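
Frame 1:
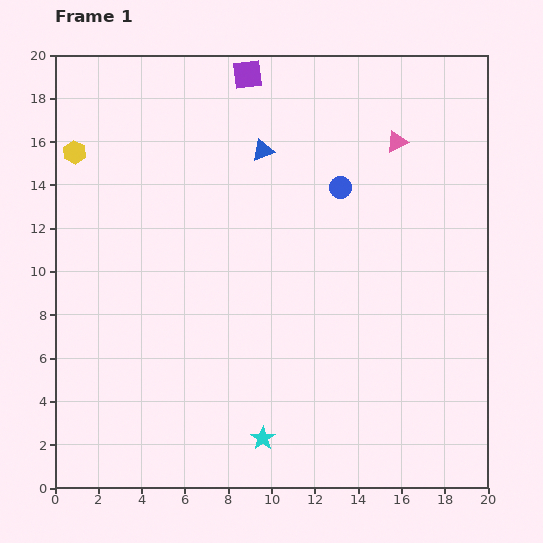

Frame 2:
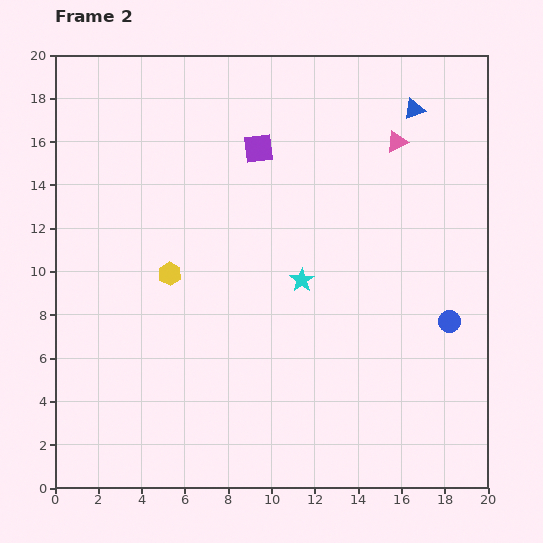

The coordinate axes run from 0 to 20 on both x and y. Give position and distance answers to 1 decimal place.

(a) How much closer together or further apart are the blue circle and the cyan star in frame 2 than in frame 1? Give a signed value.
-5.0

Distance in frame 1: 12.1. Distance in frame 2: 7.1.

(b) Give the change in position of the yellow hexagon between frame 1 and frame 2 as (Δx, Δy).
(4.4, -5.6)

The yellow hexagon was at (0.9, 15.5) in frame 1 and (5.3, 9.9) in frame 2.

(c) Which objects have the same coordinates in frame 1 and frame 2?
the pink triangle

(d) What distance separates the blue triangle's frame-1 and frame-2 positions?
7.3

The blue triangle moved from (9.6, 15.6) to (16.6, 17.5), a distance of √(7.0² + 1.9²) ≈ 7.3.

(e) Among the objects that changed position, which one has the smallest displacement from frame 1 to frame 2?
the purple square

(moved 3.4)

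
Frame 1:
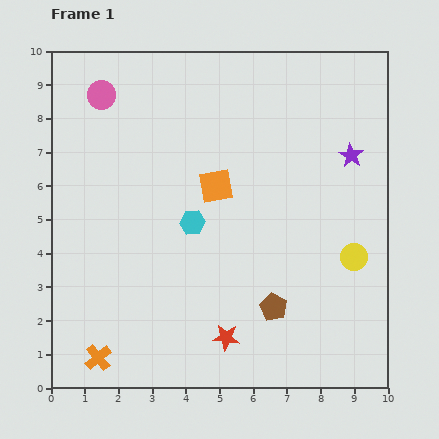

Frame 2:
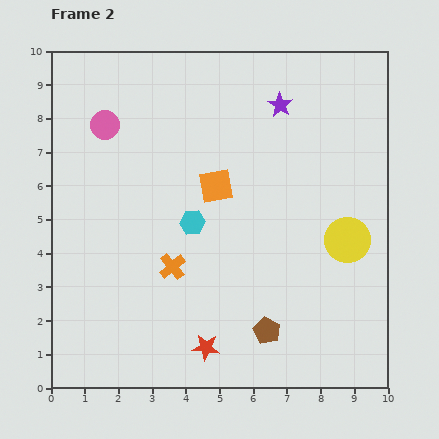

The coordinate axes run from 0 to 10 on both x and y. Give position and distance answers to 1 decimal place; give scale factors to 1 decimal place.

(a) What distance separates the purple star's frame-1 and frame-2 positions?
2.6

The purple star moved from (8.9, 6.9) to (6.8, 8.4), a distance of √(2.1² + 1.5²) ≈ 2.6.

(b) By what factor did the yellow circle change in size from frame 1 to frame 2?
1.7×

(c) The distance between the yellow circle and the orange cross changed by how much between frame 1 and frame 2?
-2.9

Distance in frame 1: 8.2. Distance in frame 2: 5.3.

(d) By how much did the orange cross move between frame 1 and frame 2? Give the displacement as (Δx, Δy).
(2.2, 2.7)

The orange cross was at (1.4, 0.9) in frame 1 and (3.6, 3.6) in frame 2.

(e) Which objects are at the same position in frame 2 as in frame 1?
the cyan hexagon, the orange square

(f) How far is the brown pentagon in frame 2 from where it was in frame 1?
0.7

The brown pentagon moved from (6.6, 2.4) to (6.4, 1.7), a distance of √(0.2² + 0.7²) ≈ 0.7.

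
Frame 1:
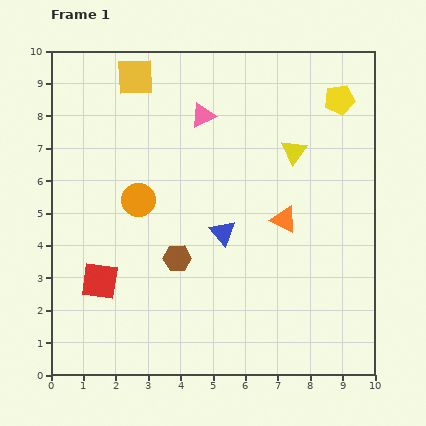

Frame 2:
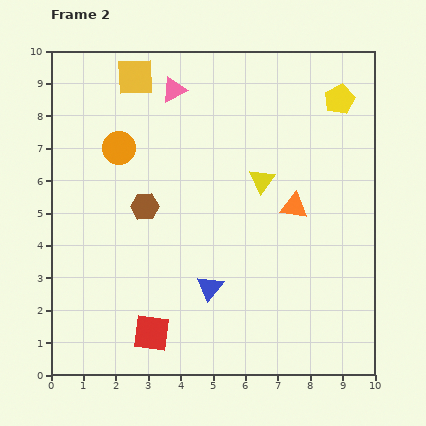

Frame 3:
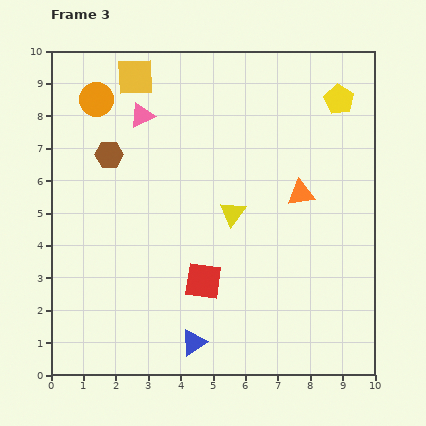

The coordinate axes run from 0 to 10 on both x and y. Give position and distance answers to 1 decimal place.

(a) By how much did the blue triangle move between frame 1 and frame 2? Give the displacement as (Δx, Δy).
(-0.4, -1.7)

The blue triangle was at (5.3, 4.4) in frame 1 and (4.9, 2.7) in frame 2.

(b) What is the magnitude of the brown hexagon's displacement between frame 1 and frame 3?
3.8

The brown hexagon moved from (3.9, 3.6) to (1.8, 6.8), a distance of √(2.1² + 3.2²) ≈ 3.8.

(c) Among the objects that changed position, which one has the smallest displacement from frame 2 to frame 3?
the orange triangle

(moved 0.4)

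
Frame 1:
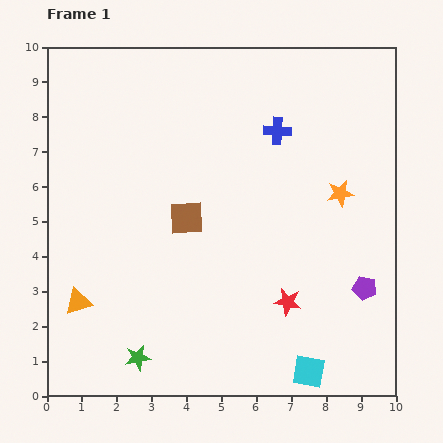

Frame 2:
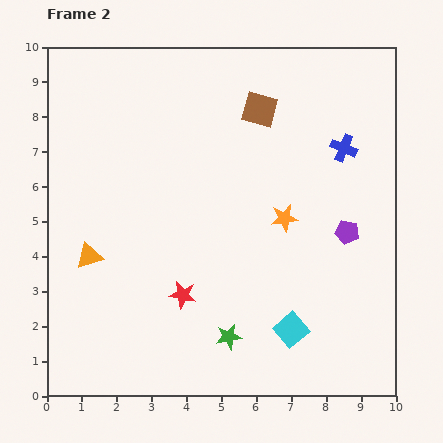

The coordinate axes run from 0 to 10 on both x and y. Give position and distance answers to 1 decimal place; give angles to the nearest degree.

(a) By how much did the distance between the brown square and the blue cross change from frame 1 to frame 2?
-1.0

Distance in frame 1: 3.6. Distance in frame 2: 2.6.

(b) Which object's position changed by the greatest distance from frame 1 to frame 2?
the brown square

(moved 3.7; next 3.0)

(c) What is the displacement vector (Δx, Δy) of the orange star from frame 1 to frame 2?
(-1.6, -0.7)

The orange star was at (8.4, 5.8) in frame 1 and (6.8, 5.1) in frame 2.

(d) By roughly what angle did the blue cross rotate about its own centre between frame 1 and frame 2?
20° clockwise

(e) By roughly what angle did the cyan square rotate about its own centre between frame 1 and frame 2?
39° clockwise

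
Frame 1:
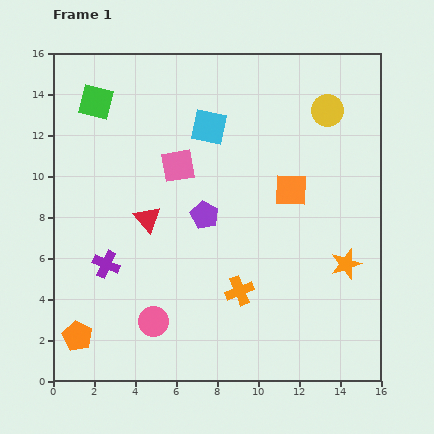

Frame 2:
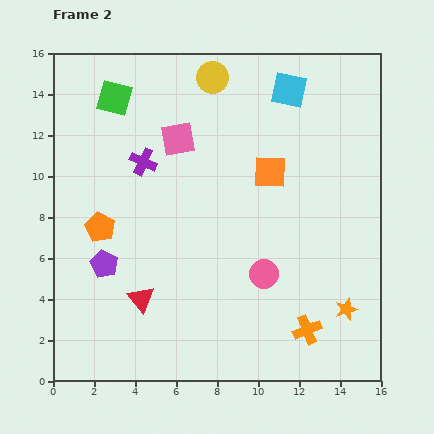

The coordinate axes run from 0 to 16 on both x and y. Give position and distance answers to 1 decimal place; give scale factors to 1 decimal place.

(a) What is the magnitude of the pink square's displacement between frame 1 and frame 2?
1.3

The pink square moved from (6.1, 10.5) to (6.1, 11.8), a distance of √(0.0² + 1.3²) ≈ 1.3.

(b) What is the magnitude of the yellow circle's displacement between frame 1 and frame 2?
5.8

The yellow circle moved from (13.4, 13.2) to (7.8, 14.8), a distance of √(5.6² + 1.6²) ≈ 5.8.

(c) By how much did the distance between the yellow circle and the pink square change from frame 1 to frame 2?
-4.4

Distance in frame 1: 7.8. Distance in frame 2: 3.4.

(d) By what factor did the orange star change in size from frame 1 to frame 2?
0.7×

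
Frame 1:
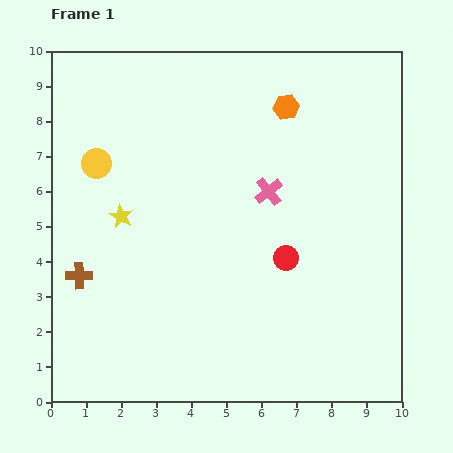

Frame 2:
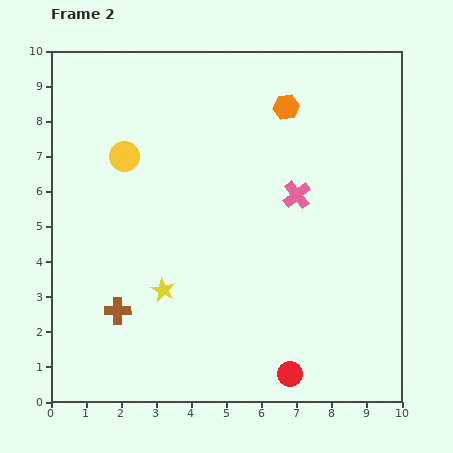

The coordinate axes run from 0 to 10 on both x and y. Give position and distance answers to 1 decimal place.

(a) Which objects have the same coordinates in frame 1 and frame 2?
the orange hexagon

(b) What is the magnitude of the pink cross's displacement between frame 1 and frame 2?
0.8

The pink cross moved from (6.2, 6.0) to (7.0, 5.9), a distance of √(0.8² + 0.1²) ≈ 0.8.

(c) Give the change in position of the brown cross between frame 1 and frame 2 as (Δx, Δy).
(1.1, -1.0)

The brown cross was at (0.8, 3.6) in frame 1 and (1.9, 2.6) in frame 2.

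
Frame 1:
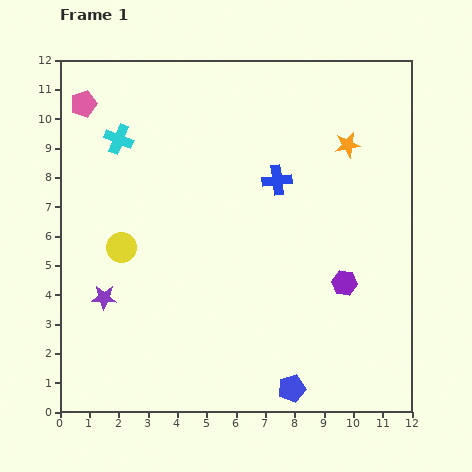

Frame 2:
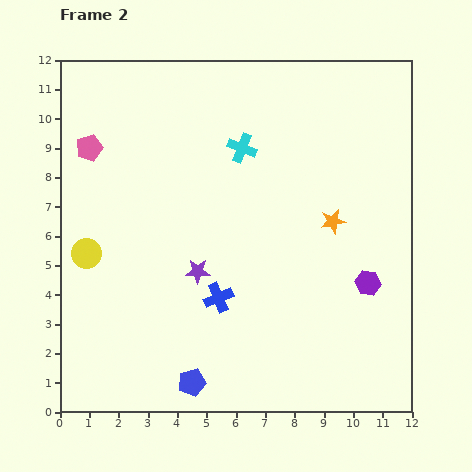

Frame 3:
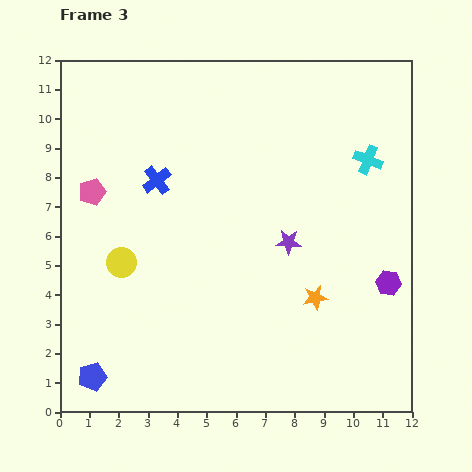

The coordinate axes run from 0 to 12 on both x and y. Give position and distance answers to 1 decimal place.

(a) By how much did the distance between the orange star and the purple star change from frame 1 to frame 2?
-4.9

Distance in frame 1: 9.8. Distance in frame 2: 4.9.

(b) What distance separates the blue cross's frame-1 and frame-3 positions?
4.1

The blue cross moved from (7.4, 7.9) to (3.3, 7.9), a distance of √(4.1² + 0.0²) ≈ 4.1.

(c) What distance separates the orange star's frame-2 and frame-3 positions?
2.7

The orange star moved from (9.3, 6.5) to (8.7, 3.9), a distance of √(0.6² + 2.6²) ≈ 2.7.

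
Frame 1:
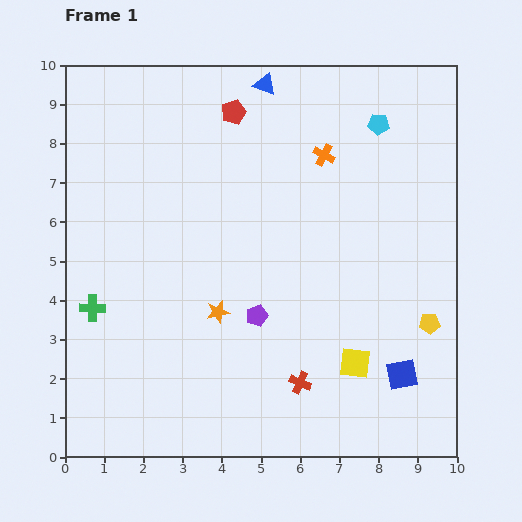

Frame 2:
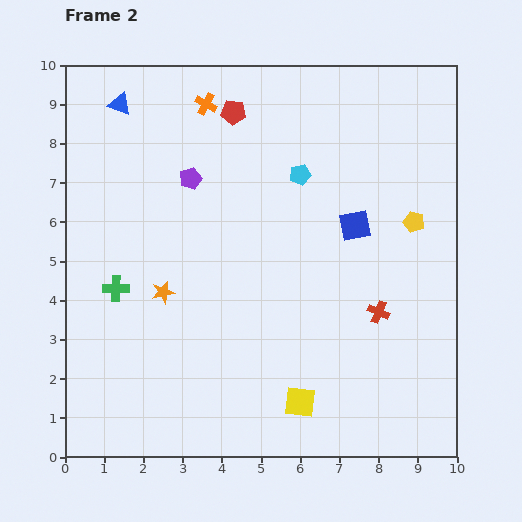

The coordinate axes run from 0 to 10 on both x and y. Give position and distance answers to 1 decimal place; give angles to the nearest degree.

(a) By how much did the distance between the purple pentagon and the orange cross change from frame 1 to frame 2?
-2.5

Distance in frame 1: 4.4. Distance in frame 2: 1.9.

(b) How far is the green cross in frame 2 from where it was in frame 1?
0.8

The green cross moved from (0.7, 3.8) to (1.3, 4.3), a distance of √(0.6² + 0.5²) ≈ 0.8.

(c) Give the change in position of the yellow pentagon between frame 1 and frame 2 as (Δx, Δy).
(-0.4, 2.6)

The yellow pentagon was at (9.3, 3.4) in frame 1 and (8.9, 6.0) in frame 2.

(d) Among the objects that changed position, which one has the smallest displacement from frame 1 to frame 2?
the green cross

(moved 0.8)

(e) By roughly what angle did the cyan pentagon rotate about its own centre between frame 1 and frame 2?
17° counter-clockwise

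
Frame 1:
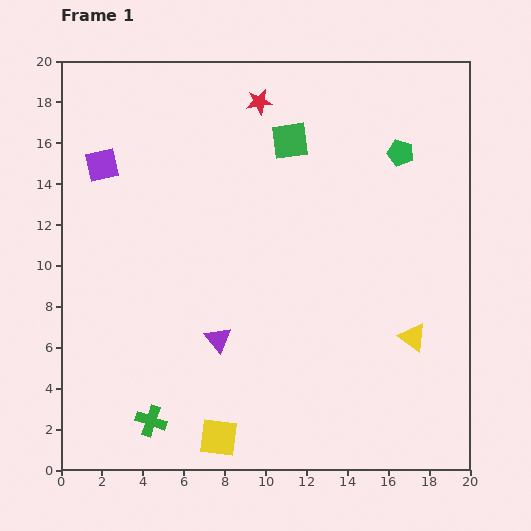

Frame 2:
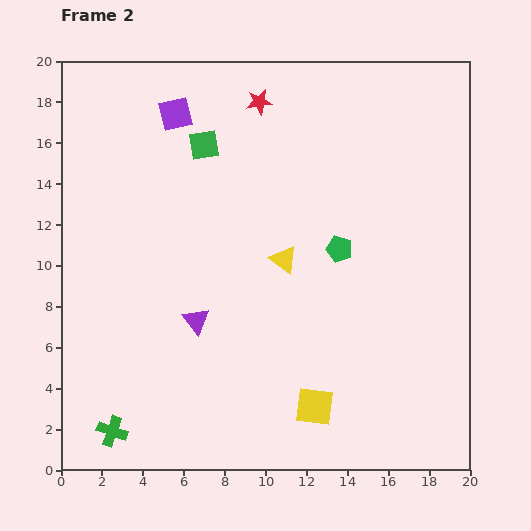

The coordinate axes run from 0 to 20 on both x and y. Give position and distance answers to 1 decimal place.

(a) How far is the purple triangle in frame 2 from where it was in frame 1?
1.4

The purple triangle moved from (7.7, 6.4) to (6.6, 7.3), a distance of √(1.1² + 0.9²) ≈ 1.4.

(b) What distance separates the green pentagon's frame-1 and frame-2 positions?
5.6

The green pentagon moved from (16.6, 15.5) to (13.6, 10.8), a distance of √(3.0² + 4.7²) ≈ 5.6.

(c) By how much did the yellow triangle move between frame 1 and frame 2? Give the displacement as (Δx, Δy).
(-6.3, 3.8)

The yellow triangle was at (17.2, 6.5) in frame 1 and (10.9, 10.3) in frame 2.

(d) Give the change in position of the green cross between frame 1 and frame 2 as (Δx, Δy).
(-1.9, -0.5)

The green cross was at (4.4, 2.4) in frame 1 and (2.5, 1.9) in frame 2.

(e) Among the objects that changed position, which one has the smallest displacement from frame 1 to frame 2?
the purple triangle

(moved 1.4)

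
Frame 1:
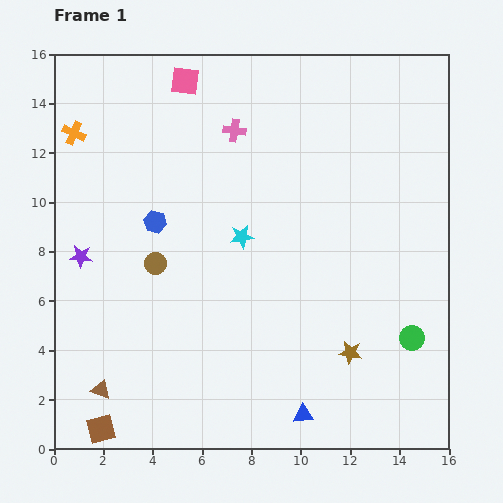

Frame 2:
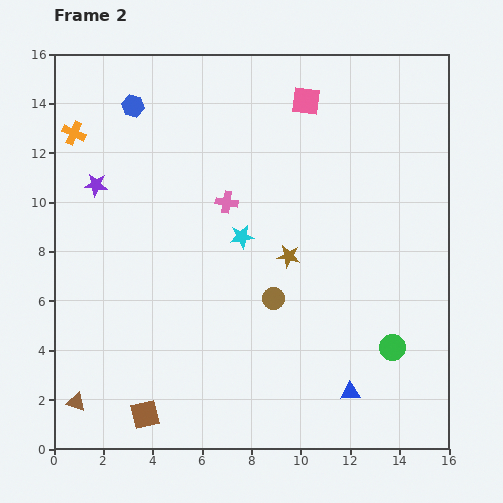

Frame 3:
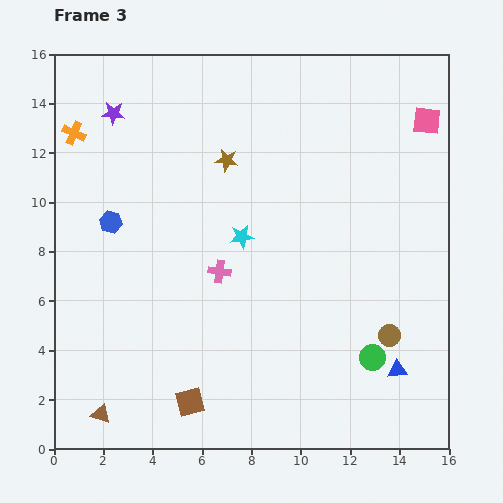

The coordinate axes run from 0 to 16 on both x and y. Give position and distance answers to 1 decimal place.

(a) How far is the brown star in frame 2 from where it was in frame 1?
4.6

The brown star moved from (12.0, 3.9) to (9.5, 7.8), a distance of √(2.5² + 3.9²) ≈ 4.6.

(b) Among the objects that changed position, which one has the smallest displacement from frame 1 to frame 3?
the brown triangle

(moved 1.0)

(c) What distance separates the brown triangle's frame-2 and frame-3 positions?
1.1

The brown triangle moved from (0.9, 1.9) to (1.9, 1.4), a distance of √(1.0² + 0.5²) ≈ 1.1.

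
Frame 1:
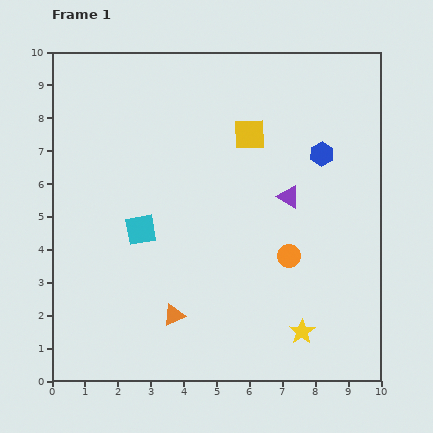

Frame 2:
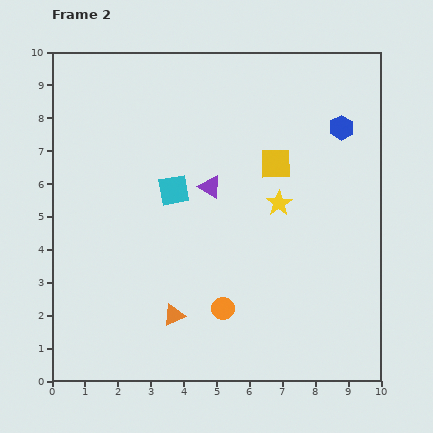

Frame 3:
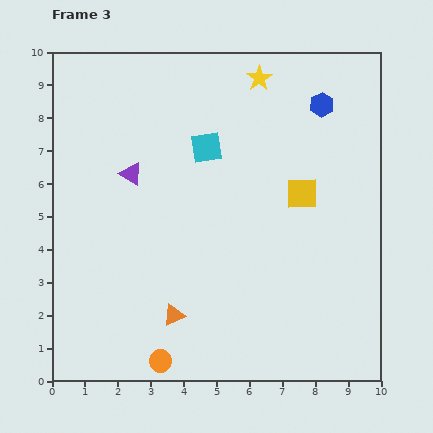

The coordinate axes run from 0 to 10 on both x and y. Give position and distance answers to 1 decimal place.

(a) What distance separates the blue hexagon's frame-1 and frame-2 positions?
1.0

The blue hexagon moved from (8.2, 6.9) to (8.8, 7.7), a distance of √(0.6² + 0.8²) ≈ 1.0.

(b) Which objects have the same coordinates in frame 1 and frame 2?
the orange triangle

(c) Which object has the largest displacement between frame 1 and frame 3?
the yellow star

(moved 7.8; next 5.0)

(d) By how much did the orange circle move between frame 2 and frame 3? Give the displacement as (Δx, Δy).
(-1.9, -1.6)

The orange circle was at (5.2, 2.2) in frame 2 and (3.3, 0.6) in frame 3.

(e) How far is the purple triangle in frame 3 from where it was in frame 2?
2.4

The purple triangle moved from (4.8, 5.9) to (2.4, 6.3), a distance of √(2.4² + 0.4²) ≈ 2.4.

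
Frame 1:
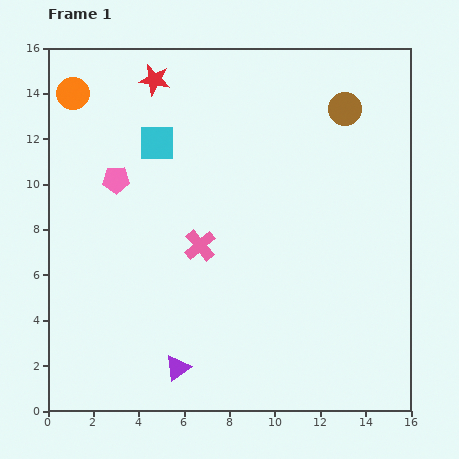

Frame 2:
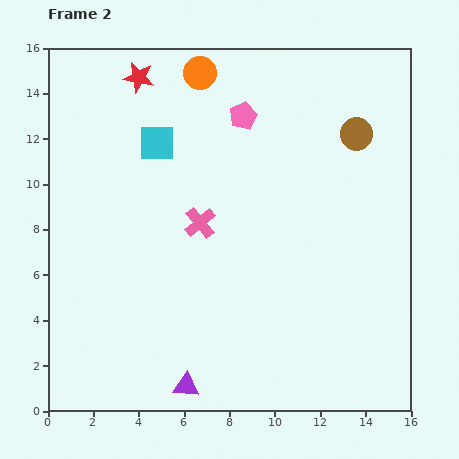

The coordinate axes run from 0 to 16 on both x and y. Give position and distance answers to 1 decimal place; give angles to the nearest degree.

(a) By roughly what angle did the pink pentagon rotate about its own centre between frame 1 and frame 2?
22° counter-clockwise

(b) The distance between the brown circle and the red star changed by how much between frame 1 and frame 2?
+1.4

Distance in frame 1: 8.5. Distance in frame 2: 9.9.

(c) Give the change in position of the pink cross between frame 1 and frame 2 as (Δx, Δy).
(0.0, 1.0)

The pink cross was at (6.7, 7.3) in frame 1 and (6.7, 8.3) in frame 2.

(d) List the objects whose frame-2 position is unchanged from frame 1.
the cyan square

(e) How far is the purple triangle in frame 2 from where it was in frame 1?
0.9

The purple triangle moved from (5.7, 1.9) to (6.1, 1.1), a distance of √(0.4² + 0.8²) ≈ 0.9.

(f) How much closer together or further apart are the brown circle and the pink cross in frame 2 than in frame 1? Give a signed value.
-0.9

Distance in frame 1: 8.8. Distance in frame 2: 7.9.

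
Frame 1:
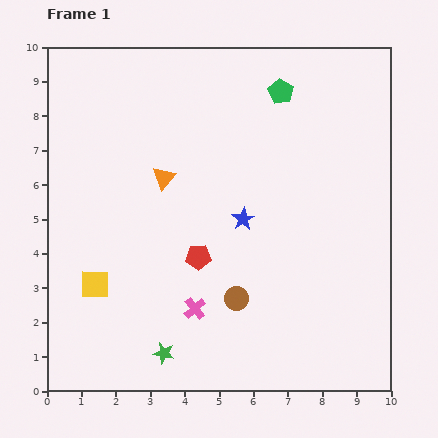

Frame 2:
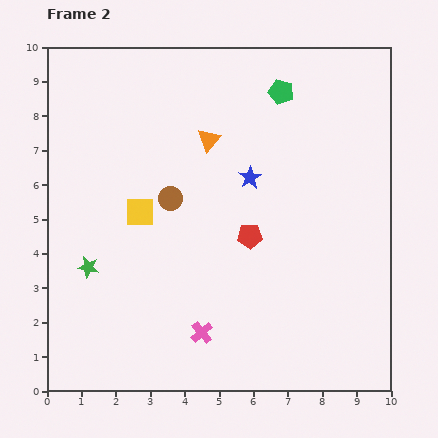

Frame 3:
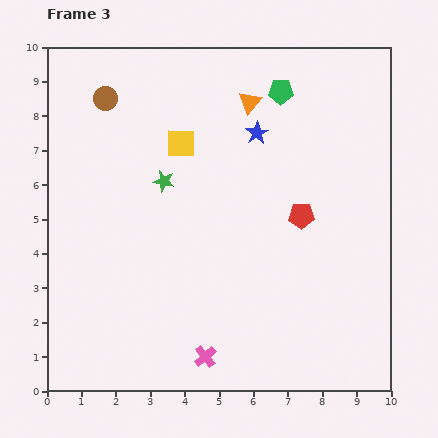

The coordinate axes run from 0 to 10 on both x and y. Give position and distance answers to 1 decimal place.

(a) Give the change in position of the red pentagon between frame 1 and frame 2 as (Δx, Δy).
(1.5, 0.6)

The red pentagon was at (4.4, 3.9) in frame 1 and (5.9, 4.5) in frame 2.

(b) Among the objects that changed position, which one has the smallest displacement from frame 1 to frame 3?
the pink cross

(moved 1.4)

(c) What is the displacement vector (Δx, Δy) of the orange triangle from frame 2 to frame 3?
(1.2, 1.1)

The orange triangle was at (4.7, 7.3) in frame 2 and (5.9, 8.4) in frame 3.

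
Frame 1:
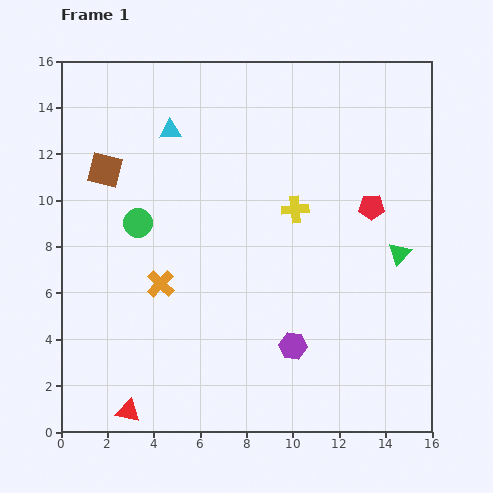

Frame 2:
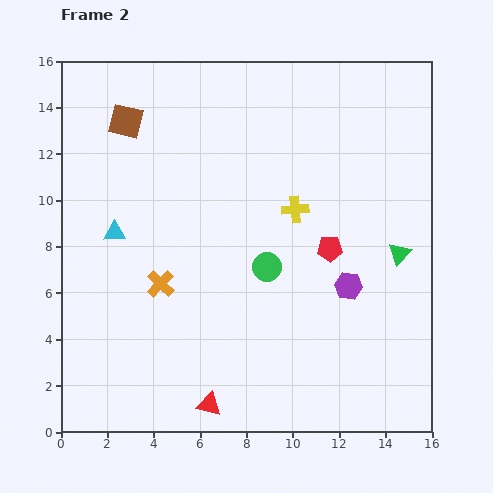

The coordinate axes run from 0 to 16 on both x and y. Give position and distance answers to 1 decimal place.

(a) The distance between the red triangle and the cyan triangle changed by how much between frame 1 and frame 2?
-3.7

Distance in frame 1: 12.2. Distance in frame 2: 8.5.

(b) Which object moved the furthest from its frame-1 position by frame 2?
the green circle

(moved 5.9; next 5.0)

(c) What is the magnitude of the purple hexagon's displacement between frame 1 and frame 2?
3.5

The purple hexagon moved from (10.0, 3.7) to (12.4, 6.3), a distance of √(2.4² + 2.6²) ≈ 3.5.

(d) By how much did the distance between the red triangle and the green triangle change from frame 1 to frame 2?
-3.0

Distance in frame 1: 13.5. Distance in frame 2: 10.5.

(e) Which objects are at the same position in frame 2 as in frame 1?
the yellow cross, the green triangle, the orange cross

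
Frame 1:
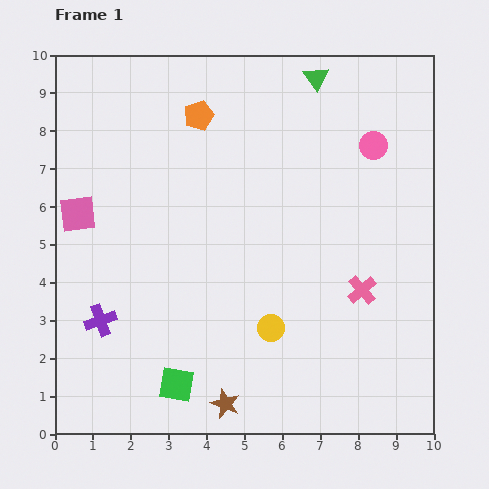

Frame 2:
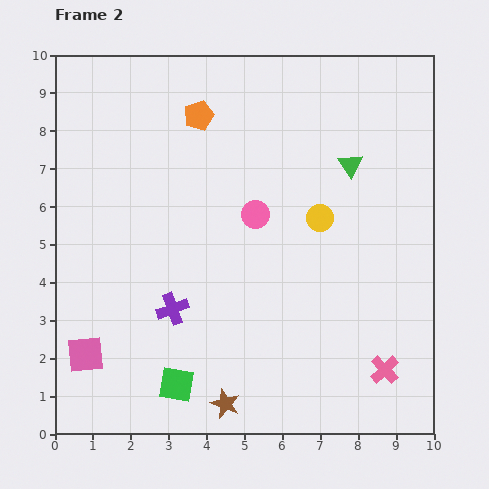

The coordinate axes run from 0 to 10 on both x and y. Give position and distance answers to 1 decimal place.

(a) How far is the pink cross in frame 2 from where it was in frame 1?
2.2

The pink cross moved from (8.1, 3.8) to (8.7, 1.7), a distance of √(0.6² + 2.1²) ≈ 2.2.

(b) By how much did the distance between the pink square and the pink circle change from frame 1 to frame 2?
-2.2

Distance in frame 1: 8.0. Distance in frame 2: 5.8.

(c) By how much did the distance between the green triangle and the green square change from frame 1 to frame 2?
-1.5

Distance in frame 1: 8.9. Distance in frame 2: 7.4.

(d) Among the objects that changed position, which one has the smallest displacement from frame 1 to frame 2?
the purple cross

(moved 1.9)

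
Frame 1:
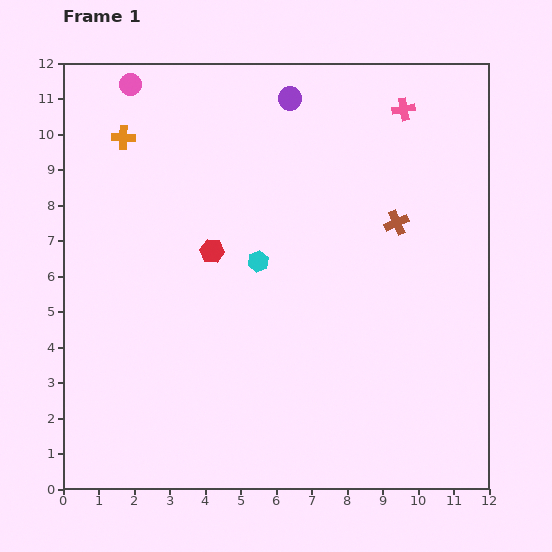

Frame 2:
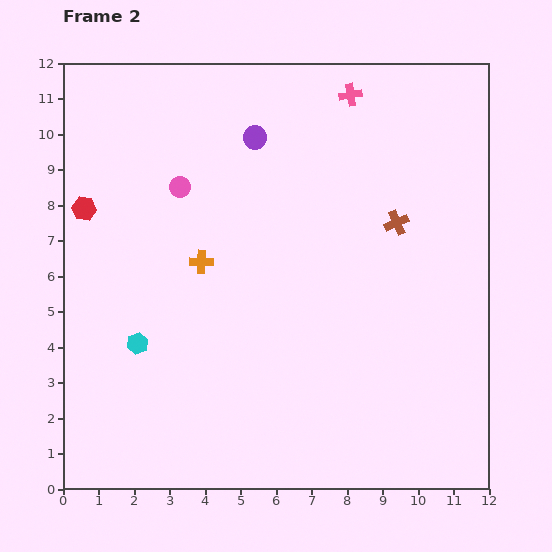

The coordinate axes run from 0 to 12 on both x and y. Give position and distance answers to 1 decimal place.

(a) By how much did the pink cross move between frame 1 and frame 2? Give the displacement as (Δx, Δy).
(-1.5, 0.4)

The pink cross was at (9.6, 10.7) in frame 1 and (8.1, 11.1) in frame 2.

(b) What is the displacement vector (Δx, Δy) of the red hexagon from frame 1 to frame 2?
(-3.6, 1.2)

The red hexagon was at (4.2, 6.7) in frame 1 and (0.6, 7.9) in frame 2.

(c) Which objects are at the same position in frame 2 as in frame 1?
the brown cross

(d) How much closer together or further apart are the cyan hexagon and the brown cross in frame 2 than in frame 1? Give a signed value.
+4.0

Distance in frame 1: 4.1. Distance in frame 2: 8.1.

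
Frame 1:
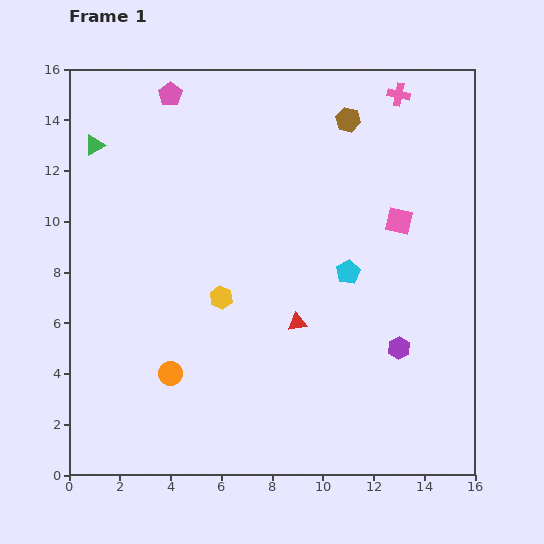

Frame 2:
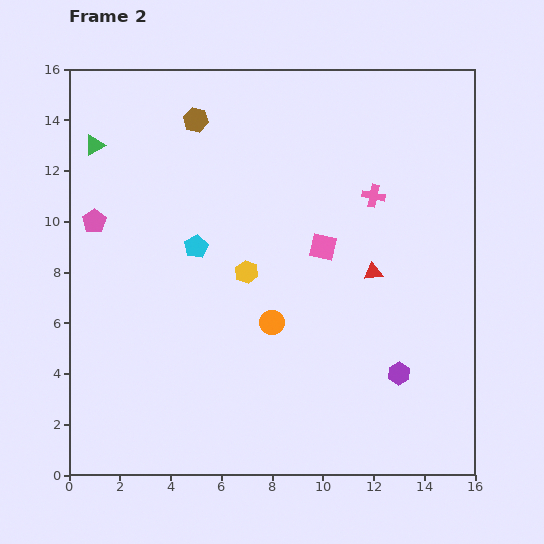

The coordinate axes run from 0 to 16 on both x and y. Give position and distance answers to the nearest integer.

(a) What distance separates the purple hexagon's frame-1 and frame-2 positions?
1

The purple hexagon moved from (13, 5) to (13, 4), a distance of √(0² + 1²) ≈ 1.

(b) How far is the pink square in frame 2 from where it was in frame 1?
3

The pink square moved from (13, 10) to (10, 9), a distance of √(3² + 1²) ≈ 3.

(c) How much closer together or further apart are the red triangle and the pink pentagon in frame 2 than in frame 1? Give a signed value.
+1

Distance in frame 1: 10. Distance in frame 2: 11.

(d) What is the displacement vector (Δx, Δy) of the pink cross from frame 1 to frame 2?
(-1, -4)

The pink cross was at (13, 15) in frame 1 and (12, 11) in frame 2.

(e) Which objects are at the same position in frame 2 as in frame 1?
the green triangle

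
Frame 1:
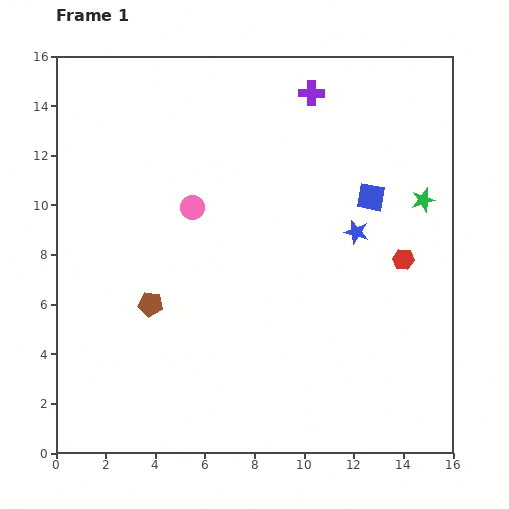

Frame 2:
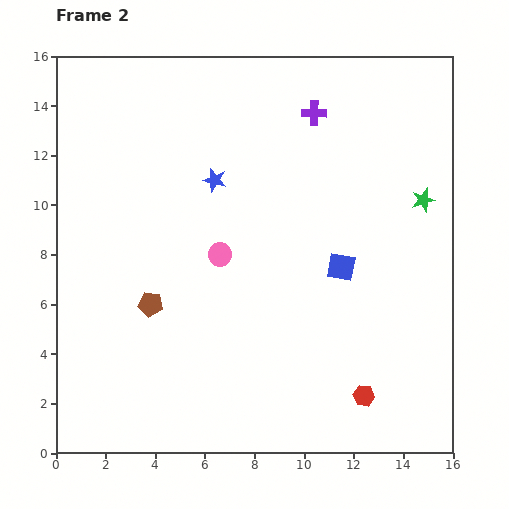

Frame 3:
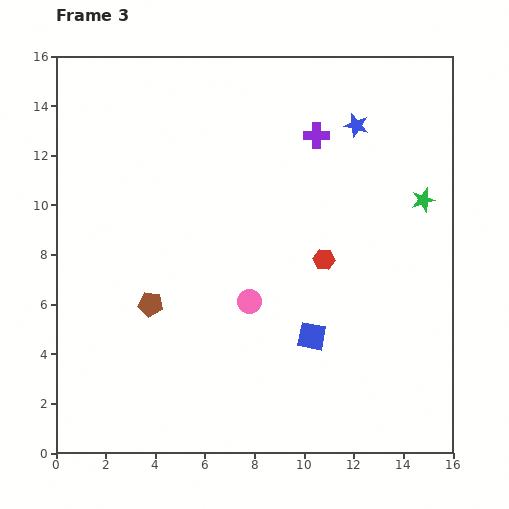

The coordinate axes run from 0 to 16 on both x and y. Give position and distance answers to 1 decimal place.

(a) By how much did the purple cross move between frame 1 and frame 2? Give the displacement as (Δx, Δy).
(0.1, -0.8)

The purple cross was at (10.3, 14.5) in frame 1 and (10.4, 13.7) in frame 2.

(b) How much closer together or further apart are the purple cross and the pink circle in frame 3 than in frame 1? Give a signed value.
+0.6

Distance in frame 1: 6.6. Distance in frame 3: 7.2.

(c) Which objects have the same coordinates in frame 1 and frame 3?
the green star, the brown pentagon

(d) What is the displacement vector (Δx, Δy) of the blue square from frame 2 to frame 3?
(-1.2, -2.8)

The blue square was at (11.5, 7.5) in frame 2 and (10.3, 4.7) in frame 3.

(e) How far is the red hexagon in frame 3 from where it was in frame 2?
5.7

The red hexagon moved from (12.4, 2.3) to (10.8, 7.8), a distance of √(1.6² + 5.5²) ≈ 5.7.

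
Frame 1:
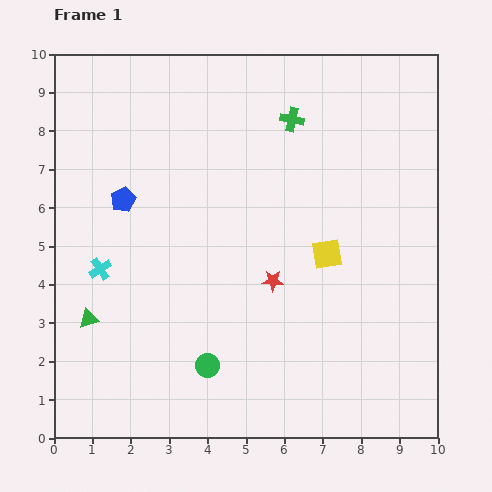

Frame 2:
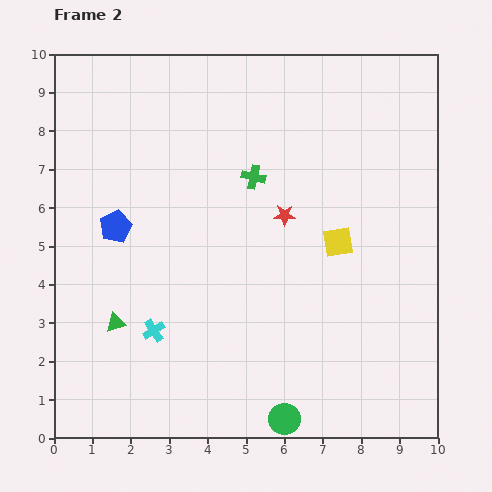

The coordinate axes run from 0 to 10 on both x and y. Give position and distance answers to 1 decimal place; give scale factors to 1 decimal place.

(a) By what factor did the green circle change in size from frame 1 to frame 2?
1.3×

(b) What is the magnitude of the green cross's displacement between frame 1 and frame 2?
1.8

The green cross moved from (6.2, 8.3) to (5.2, 6.8), a distance of √(1.0² + 1.5²) ≈ 1.8.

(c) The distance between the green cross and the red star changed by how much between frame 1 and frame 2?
-2.9

Distance in frame 1: 4.2. Distance in frame 2: 1.3.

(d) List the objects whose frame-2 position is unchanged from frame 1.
none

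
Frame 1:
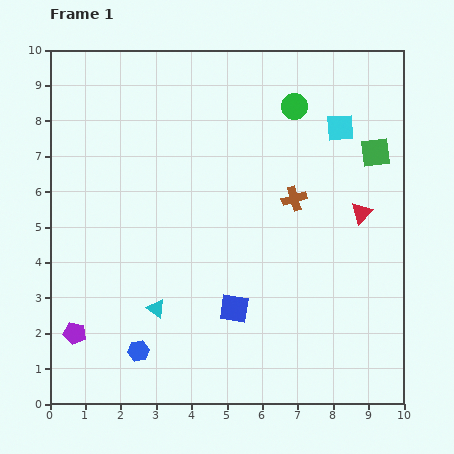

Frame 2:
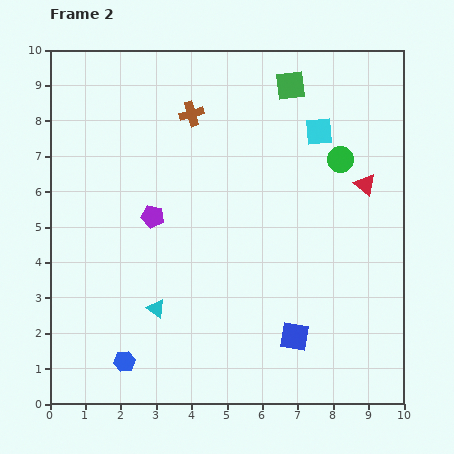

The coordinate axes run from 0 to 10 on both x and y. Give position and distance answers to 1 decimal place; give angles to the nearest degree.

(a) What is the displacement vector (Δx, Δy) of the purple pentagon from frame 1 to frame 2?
(2.2, 3.3)

The purple pentagon was at (0.7, 2.0) in frame 1 and (2.9, 5.3) in frame 2.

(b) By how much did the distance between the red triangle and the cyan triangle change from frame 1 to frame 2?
+0.5

Distance in frame 1: 6.4. Distance in frame 2: 6.9.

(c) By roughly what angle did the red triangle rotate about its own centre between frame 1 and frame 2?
35° counter-clockwise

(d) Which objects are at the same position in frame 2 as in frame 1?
the cyan triangle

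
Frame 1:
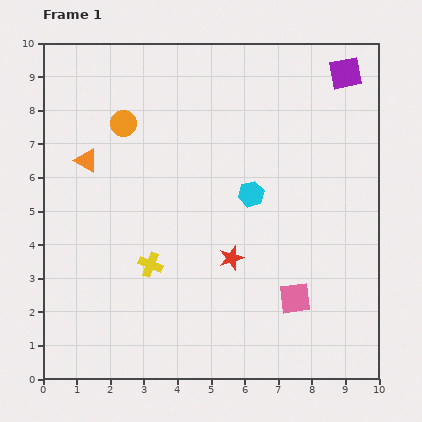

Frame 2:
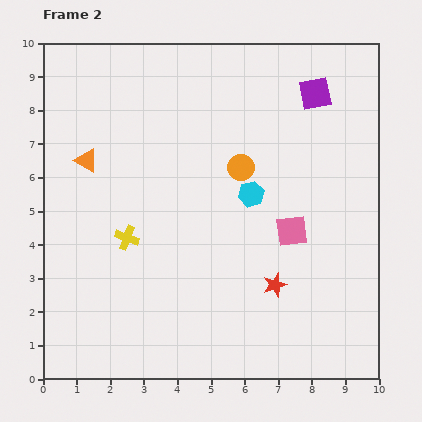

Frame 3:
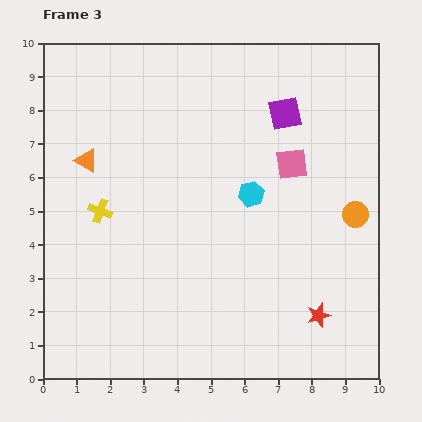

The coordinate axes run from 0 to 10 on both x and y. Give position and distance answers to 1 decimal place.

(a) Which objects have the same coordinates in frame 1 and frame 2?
the cyan hexagon, the orange triangle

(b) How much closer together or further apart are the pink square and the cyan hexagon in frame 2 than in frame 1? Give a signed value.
-1.8

Distance in frame 1: 3.4. Distance in frame 2: 1.6.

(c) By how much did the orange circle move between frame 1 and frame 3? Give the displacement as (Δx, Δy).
(6.9, -2.7)

The orange circle was at (2.4, 7.6) in frame 1 and (9.3, 4.9) in frame 3.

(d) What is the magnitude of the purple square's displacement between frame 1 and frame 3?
2.2

The purple square moved from (9.0, 9.1) to (7.2, 7.9), a distance of √(1.8² + 1.2²) ≈ 2.2.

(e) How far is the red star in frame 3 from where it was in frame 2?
1.6

The red star moved from (6.9, 2.8) to (8.2, 1.9), a distance of √(1.3² + 0.9²) ≈ 1.6.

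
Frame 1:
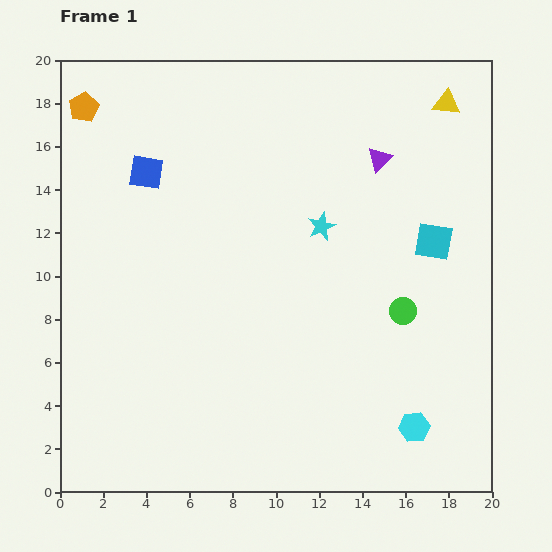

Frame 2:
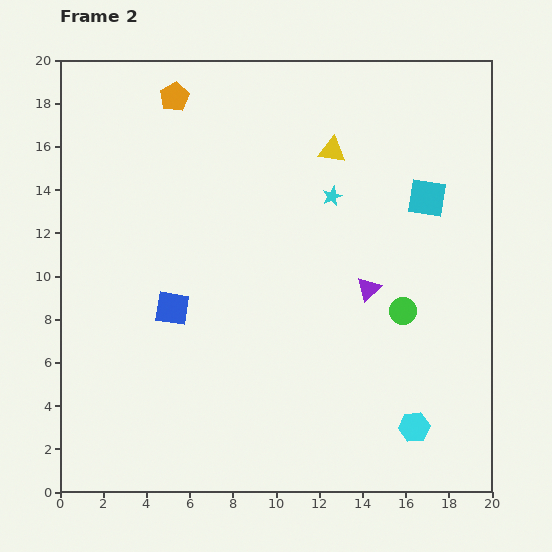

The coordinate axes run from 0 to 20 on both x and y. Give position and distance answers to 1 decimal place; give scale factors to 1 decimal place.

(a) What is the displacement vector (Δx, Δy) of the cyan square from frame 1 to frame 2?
(-0.3, 2.0)

The cyan square was at (17.3, 11.6) in frame 1 and (17.0, 13.6) in frame 2.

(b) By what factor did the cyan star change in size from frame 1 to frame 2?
0.7×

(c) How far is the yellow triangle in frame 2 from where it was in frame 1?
5.7

The yellow triangle moved from (17.9, 18.0) to (12.6, 15.8), a distance of √(5.3² + 2.2²) ≈ 5.7.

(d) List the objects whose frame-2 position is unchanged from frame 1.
the cyan hexagon, the green circle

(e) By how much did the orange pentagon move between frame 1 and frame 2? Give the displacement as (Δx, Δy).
(4.2, 0.5)

The orange pentagon was at (1.1, 17.8) in frame 1 and (5.3, 18.3) in frame 2.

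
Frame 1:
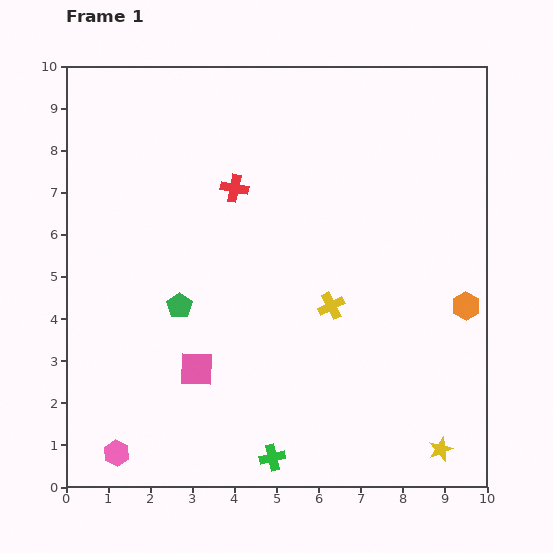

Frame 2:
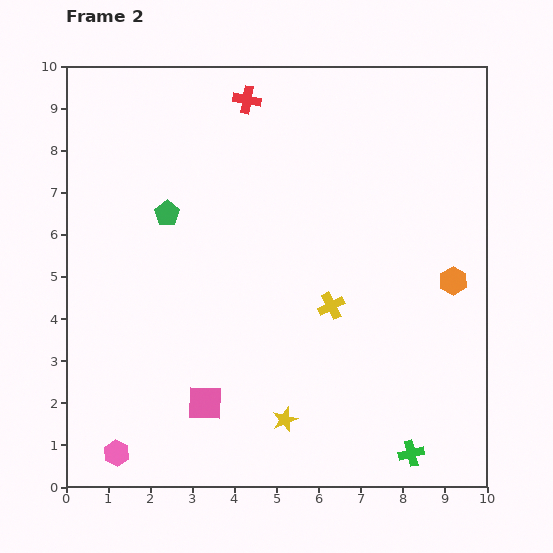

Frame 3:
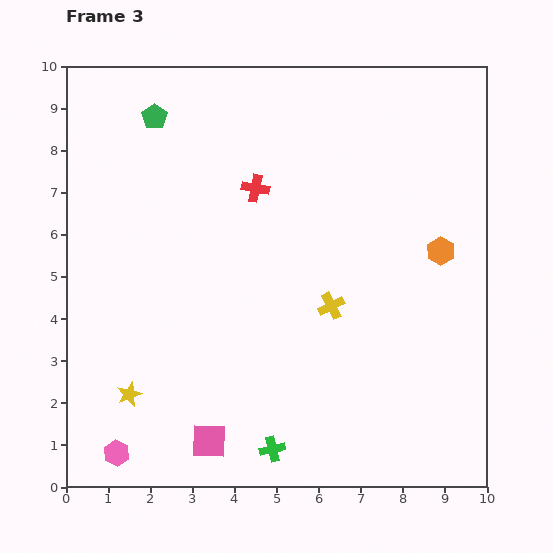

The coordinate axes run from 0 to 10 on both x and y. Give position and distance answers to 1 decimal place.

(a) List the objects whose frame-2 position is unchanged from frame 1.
the yellow cross, the pink hexagon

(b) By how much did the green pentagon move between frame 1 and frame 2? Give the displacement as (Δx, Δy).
(-0.3, 2.2)

The green pentagon was at (2.7, 4.3) in frame 1 and (2.4, 6.5) in frame 2.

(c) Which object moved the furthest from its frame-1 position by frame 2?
the yellow star

(moved 3.8; next 3.3)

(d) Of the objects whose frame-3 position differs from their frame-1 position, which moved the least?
the green cross

(moved 0.2)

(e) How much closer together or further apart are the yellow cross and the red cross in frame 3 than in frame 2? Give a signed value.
-2.0

Distance in frame 2: 5.3. Distance in frame 3: 3.3.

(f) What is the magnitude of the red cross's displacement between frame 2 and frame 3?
2.1

The red cross moved from (4.3, 9.2) to (4.5, 7.1), a distance of √(0.2² + 2.1²) ≈ 2.1.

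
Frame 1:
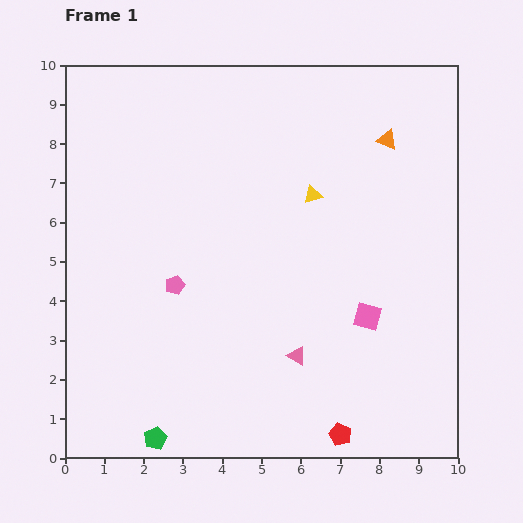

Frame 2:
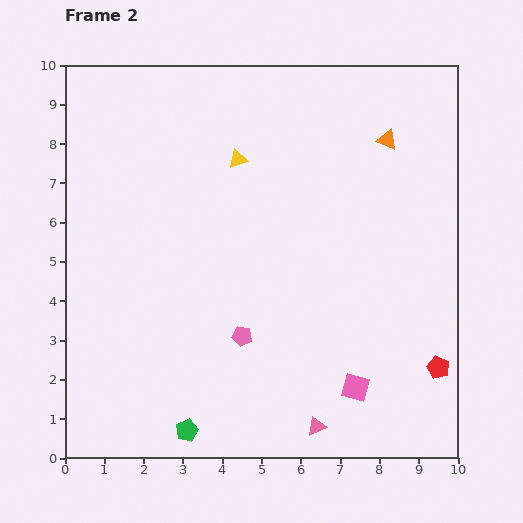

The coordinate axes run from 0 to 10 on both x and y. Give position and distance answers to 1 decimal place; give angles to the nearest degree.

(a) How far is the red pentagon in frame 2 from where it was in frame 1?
3.0

The red pentagon moved from (7.0, 0.6) to (9.5, 2.3), a distance of √(2.5² + 1.7²) ≈ 3.0.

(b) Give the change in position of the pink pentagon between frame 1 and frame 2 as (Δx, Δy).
(1.7, -1.3)

The pink pentagon was at (2.8, 4.4) in frame 1 and (4.5, 3.1) in frame 2.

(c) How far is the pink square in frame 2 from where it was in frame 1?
1.8

The pink square moved from (7.7, 3.6) to (7.4, 1.8), a distance of √(0.3² + 1.8²) ≈ 1.8.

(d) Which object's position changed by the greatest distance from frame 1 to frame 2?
the red pentagon

(moved 3.0; next 2.1)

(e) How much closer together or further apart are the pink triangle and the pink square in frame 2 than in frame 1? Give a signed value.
-0.7

Distance in frame 1: 2.1. Distance in frame 2: 1.4.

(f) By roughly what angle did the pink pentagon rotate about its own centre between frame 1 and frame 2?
30° clockwise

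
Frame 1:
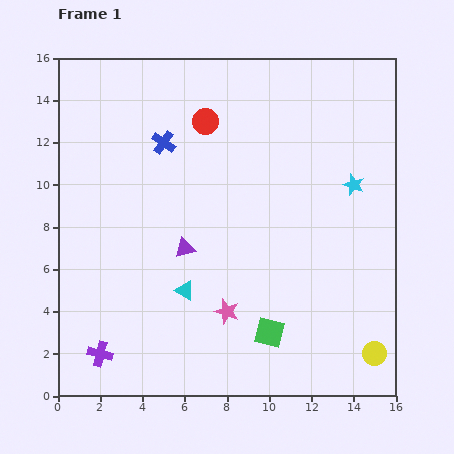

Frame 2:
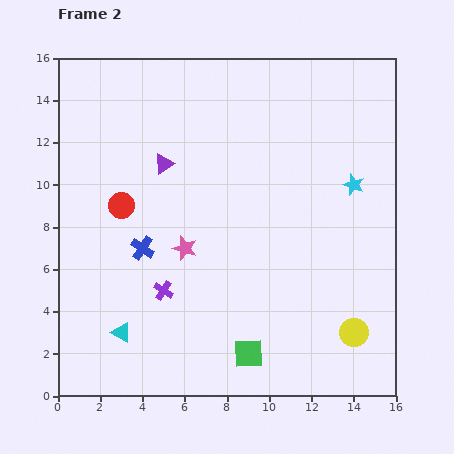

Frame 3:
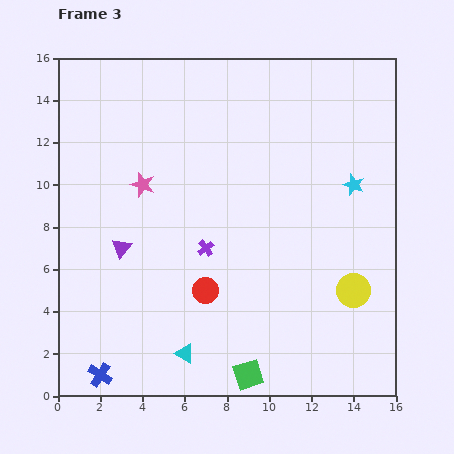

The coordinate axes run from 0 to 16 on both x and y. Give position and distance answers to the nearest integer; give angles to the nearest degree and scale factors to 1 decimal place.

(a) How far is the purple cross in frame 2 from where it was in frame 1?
4

The purple cross moved from (2, 2) to (5, 5), a distance of √(3² + 3²) ≈ 4.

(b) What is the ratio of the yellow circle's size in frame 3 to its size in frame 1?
1.4×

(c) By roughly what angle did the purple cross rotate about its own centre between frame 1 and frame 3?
38° clockwise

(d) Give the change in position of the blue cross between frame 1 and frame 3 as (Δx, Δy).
(-3, -11)

The blue cross was at (5, 12) in frame 1 and (2, 1) in frame 3.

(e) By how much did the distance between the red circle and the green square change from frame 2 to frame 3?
-5

Distance in frame 2: 9. Distance in frame 3: 4.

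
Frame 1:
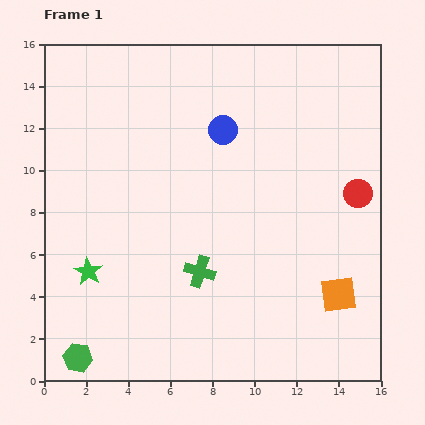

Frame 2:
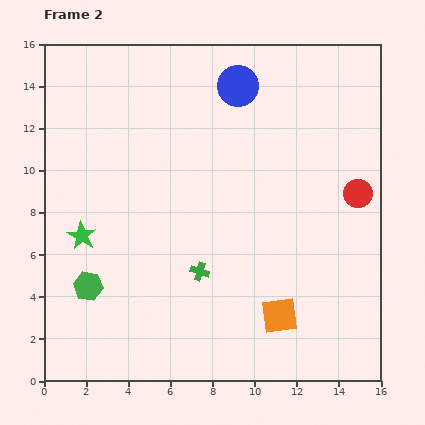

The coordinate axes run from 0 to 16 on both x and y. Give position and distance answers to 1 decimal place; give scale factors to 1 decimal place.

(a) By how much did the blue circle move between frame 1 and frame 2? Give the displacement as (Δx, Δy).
(0.7, 2.1)

The blue circle was at (8.5, 11.9) in frame 1 and (9.2, 14.0) in frame 2.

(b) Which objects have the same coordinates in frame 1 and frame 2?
the red circle, the green cross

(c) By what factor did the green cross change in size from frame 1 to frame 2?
0.6×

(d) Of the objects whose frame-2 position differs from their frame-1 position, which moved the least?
the green star

(moved 1.7)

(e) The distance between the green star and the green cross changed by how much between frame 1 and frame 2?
+0.6

Distance in frame 1: 5.3. Distance in frame 2: 5.9.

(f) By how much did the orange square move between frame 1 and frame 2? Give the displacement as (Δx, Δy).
(-2.8, -1.0)

The orange square was at (14.0, 4.1) in frame 1 and (11.2, 3.1) in frame 2.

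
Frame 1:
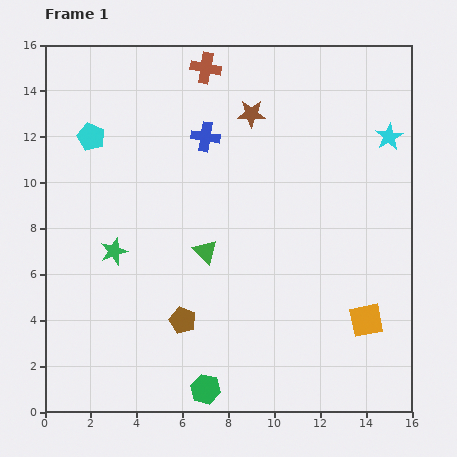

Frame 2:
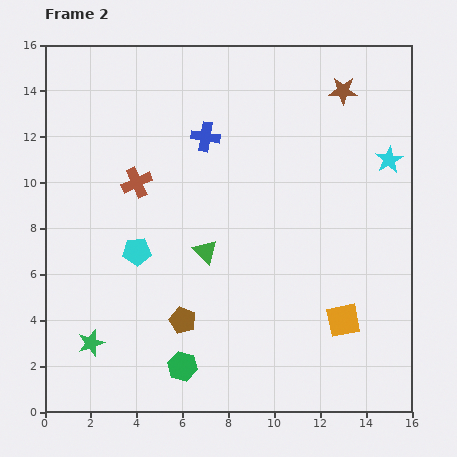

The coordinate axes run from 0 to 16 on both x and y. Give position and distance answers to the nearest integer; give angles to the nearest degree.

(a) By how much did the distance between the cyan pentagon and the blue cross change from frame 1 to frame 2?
+1

Distance in frame 1: 5. Distance in frame 2: 6.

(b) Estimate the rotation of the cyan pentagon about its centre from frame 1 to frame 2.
26° counter-clockwise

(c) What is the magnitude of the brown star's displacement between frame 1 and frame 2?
4

The brown star moved from (9, 13) to (13, 14), a distance of √(4² + 1²) ≈ 4.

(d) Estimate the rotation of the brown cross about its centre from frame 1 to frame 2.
35° counter-clockwise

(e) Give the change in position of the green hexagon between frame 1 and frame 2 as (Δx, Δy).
(-1, 1)

The green hexagon was at (7, 1) in frame 1 and (6, 2) in frame 2.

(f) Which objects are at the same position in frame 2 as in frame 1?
the green triangle, the blue cross, the brown pentagon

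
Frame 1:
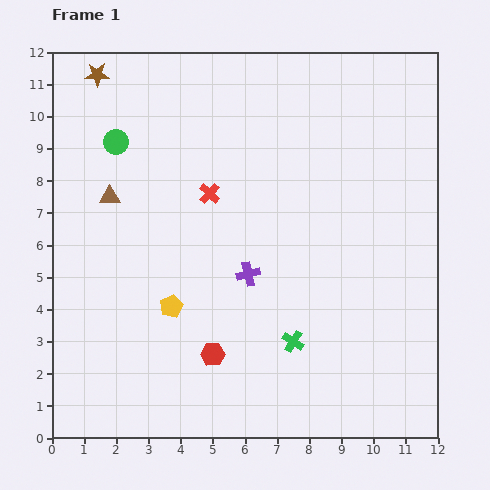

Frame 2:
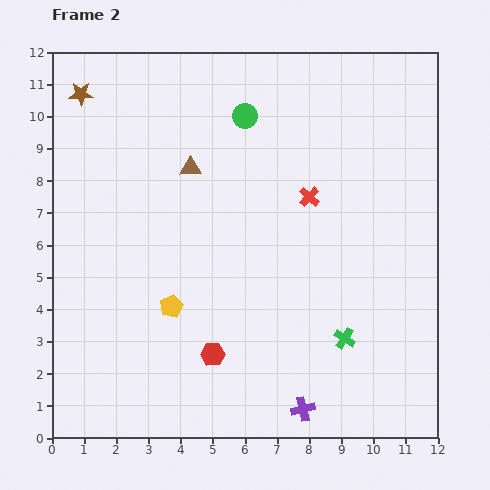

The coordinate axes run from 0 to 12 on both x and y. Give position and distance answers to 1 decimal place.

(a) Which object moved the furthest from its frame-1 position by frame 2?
the purple cross

(moved 4.5; next 4.1)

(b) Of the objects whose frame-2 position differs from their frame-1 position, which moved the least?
the brown star

(moved 0.8)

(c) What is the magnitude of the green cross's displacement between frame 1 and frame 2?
1.6

The green cross moved from (7.5, 3.0) to (9.1, 3.1), a distance of √(1.6² + 0.1²) ≈ 1.6.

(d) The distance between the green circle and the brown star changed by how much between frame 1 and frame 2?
+2.9

Distance in frame 1: 2.2. Distance in frame 2: 5.1.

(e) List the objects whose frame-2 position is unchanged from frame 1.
the red hexagon, the yellow pentagon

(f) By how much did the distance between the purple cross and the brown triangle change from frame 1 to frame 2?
+3.4

Distance in frame 1: 4.9. Distance in frame 2: 8.3.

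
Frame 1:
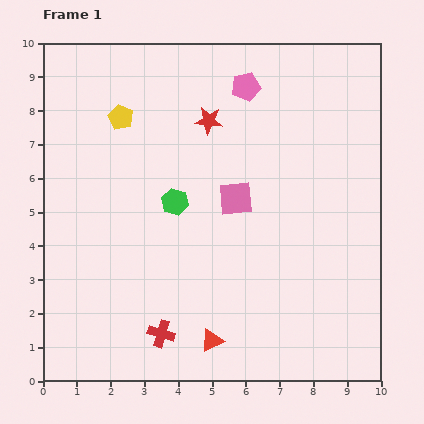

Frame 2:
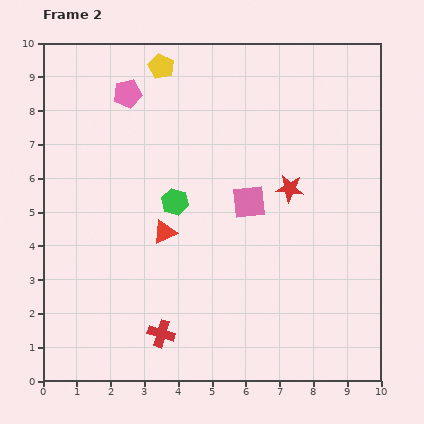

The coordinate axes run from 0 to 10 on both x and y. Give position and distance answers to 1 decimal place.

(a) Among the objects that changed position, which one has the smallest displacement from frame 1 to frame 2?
the pink square

(moved 0.4)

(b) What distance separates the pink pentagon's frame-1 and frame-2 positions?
3.5

The pink pentagon moved from (6.0, 8.7) to (2.5, 8.5), a distance of √(3.5² + 0.2²) ≈ 3.5.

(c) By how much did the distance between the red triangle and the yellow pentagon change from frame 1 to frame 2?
-2.2

Distance in frame 1: 7.1. Distance in frame 2: 4.9.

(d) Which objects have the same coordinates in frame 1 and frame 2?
the red cross, the green hexagon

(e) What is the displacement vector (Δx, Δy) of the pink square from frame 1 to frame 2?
(0.4, -0.1)

The pink square was at (5.7, 5.4) in frame 1 and (6.1, 5.3) in frame 2.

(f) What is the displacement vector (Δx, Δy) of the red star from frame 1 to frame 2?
(2.4, -2.0)

The red star was at (4.9, 7.7) in frame 1 and (7.3, 5.7) in frame 2.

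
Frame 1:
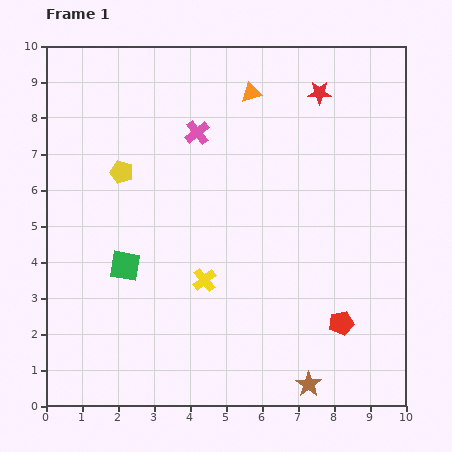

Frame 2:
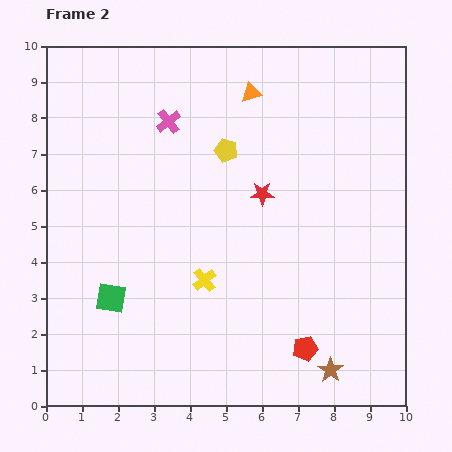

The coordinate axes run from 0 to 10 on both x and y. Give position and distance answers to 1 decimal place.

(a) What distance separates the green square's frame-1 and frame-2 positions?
1.0

The green square moved from (2.2, 3.9) to (1.8, 3.0), a distance of √(0.4² + 0.9²) ≈ 1.0.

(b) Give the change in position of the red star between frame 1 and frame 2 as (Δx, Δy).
(-1.6, -2.8)

The red star was at (7.6, 8.7) in frame 1 and (6.0, 5.9) in frame 2.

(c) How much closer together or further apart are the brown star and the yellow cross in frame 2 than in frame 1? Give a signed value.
+0.2

Distance in frame 1: 4.1. Distance in frame 2: 4.3.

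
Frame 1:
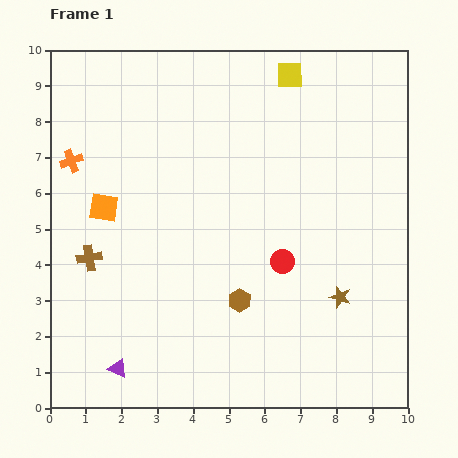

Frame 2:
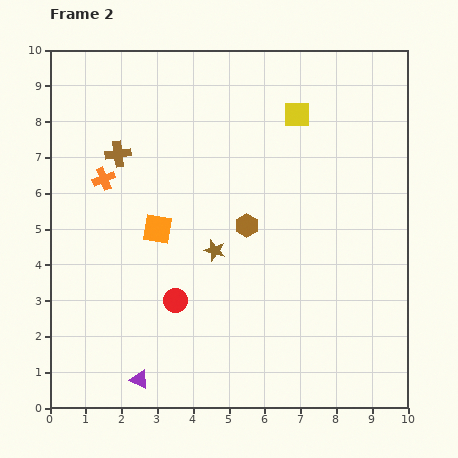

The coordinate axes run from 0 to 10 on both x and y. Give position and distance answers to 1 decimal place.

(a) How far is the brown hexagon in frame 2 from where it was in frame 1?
2.1

The brown hexagon moved from (5.3, 3.0) to (5.5, 5.1), a distance of √(0.2² + 2.1²) ≈ 2.1.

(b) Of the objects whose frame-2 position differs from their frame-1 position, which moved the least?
the purple triangle

(moved 0.7)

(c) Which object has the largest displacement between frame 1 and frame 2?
the brown star

(moved 3.7; next 3.2)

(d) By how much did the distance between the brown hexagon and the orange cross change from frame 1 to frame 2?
-1.9

Distance in frame 1: 6.1. Distance in frame 2: 4.2.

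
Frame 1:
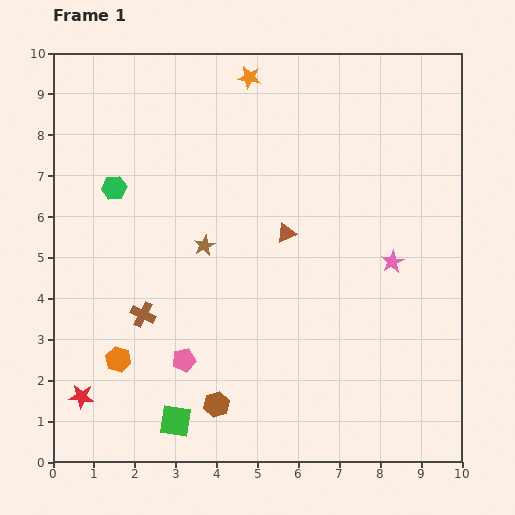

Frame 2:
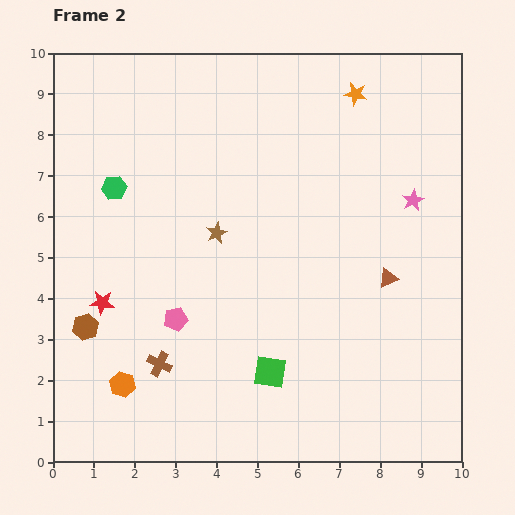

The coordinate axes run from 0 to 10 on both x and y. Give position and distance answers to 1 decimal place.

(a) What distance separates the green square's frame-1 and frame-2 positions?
2.6

The green square moved from (3.0, 1.0) to (5.3, 2.2), a distance of √(2.3² + 1.2²) ≈ 2.6.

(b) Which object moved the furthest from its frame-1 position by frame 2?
the brown hexagon

(moved 3.7; next 2.7)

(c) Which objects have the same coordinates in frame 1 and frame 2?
the green hexagon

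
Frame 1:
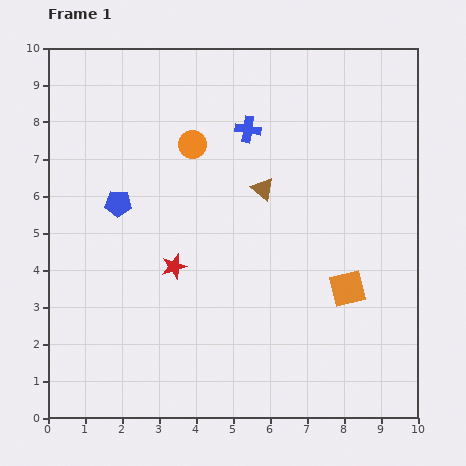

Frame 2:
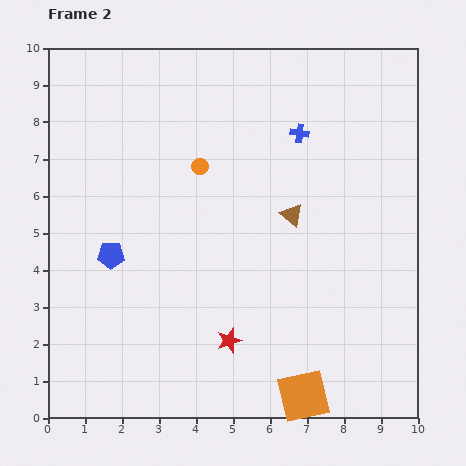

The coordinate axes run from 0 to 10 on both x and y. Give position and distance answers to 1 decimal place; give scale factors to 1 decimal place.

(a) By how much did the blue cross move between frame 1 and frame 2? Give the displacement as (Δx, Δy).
(1.4, -0.1)

The blue cross was at (5.4, 7.8) in frame 1 and (6.8, 7.7) in frame 2.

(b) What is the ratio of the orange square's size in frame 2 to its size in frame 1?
1.5×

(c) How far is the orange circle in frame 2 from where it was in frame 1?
0.6

The orange circle moved from (3.9, 7.4) to (4.1, 6.8), a distance of √(0.2² + 0.6²) ≈ 0.6.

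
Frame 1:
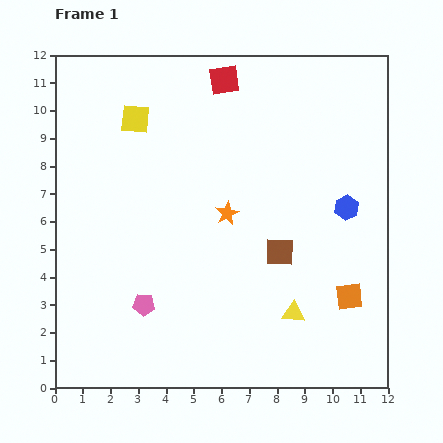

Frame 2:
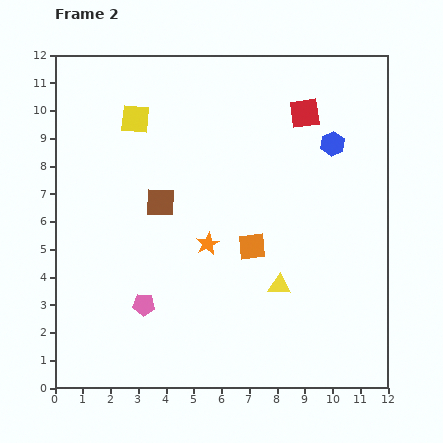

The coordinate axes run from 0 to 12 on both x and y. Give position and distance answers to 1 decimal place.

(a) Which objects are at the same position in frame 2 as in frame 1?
the yellow square, the pink pentagon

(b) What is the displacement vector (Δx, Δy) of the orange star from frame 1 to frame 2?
(-0.7, -1.1)

The orange star was at (6.2, 6.3) in frame 1 and (5.5, 5.2) in frame 2.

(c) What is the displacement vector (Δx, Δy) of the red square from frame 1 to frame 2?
(2.9, -1.2)

The red square was at (6.1, 11.1) in frame 1 and (9.0, 9.9) in frame 2.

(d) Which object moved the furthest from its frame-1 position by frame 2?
the brown square

(moved 4.7; next 3.9)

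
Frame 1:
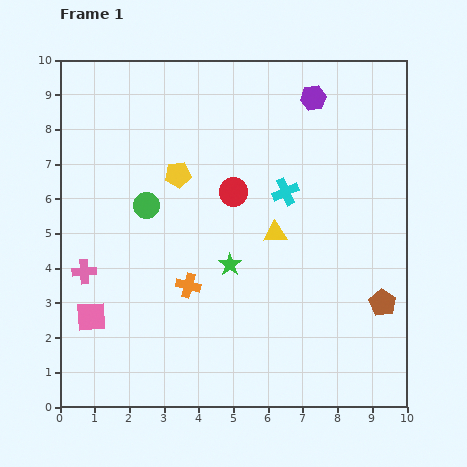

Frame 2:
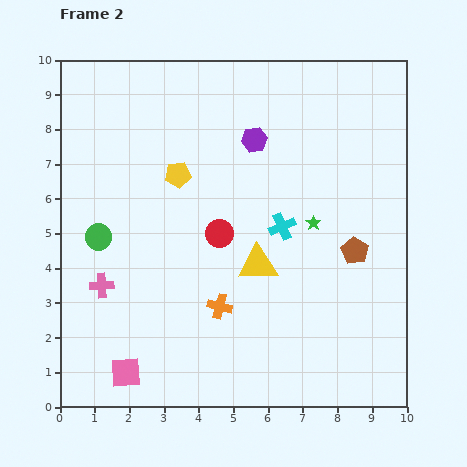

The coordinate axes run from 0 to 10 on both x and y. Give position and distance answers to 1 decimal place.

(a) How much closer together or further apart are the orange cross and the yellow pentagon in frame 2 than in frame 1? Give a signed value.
+0.8

Distance in frame 1: 3.2. Distance in frame 2: 4.0.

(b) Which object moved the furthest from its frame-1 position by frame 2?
the green star

(moved 2.7; next 2.1)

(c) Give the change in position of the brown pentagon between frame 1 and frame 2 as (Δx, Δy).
(-0.8, 1.5)

The brown pentagon was at (9.3, 3.0) in frame 1 and (8.5, 4.5) in frame 2.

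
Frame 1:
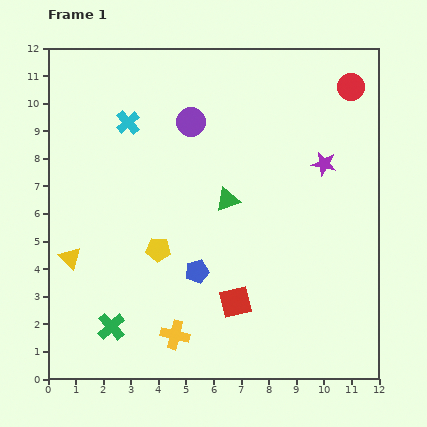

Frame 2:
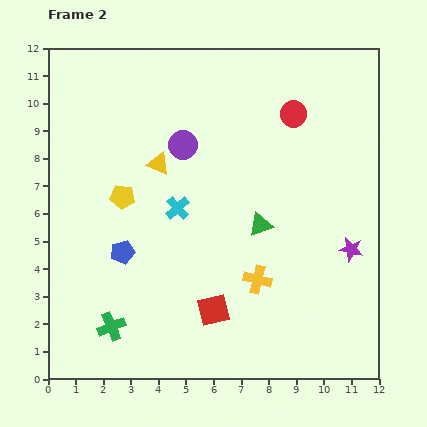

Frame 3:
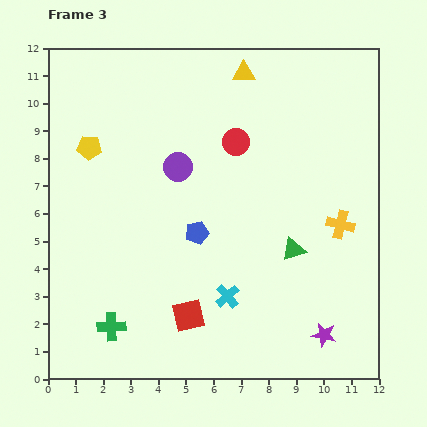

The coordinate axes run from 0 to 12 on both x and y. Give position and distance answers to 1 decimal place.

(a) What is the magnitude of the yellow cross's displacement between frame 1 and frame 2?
3.6

The yellow cross moved from (4.6, 1.6) to (7.6, 3.6), a distance of √(3.0² + 2.0²) ≈ 3.6.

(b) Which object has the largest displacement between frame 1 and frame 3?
the yellow triangle

(moved 9.2; next 7.3)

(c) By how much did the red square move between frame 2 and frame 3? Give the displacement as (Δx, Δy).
(-0.9, -0.2)

The red square was at (6.0, 2.5) in frame 2 and (5.1, 2.3) in frame 3.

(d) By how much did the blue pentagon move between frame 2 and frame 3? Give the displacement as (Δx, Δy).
(2.7, 0.7)

The blue pentagon was at (2.7, 4.6) in frame 2 and (5.4, 5.3) in frame 3.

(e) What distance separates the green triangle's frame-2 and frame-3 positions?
1.5

The green triangle moved from (7.7, 5.6) to (8.9, 4.7), a distance of √(1.2² + 0.9²) ≈ 1.5.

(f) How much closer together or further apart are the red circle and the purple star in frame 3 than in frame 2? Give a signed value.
+2.4

Distance in frame 2: 5.3. Distance in frame 3: 7.7.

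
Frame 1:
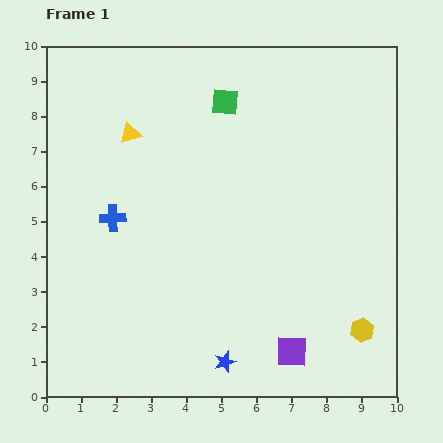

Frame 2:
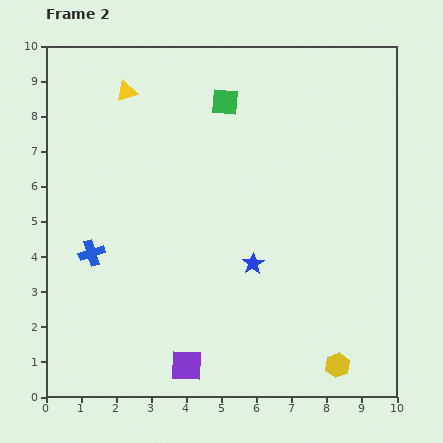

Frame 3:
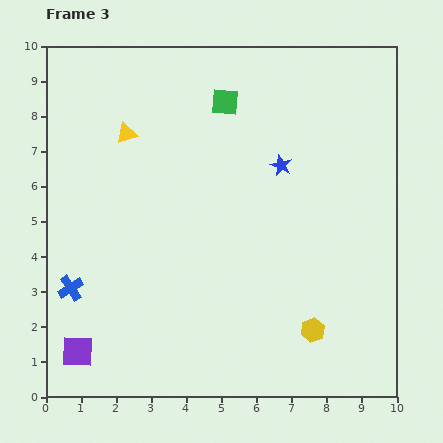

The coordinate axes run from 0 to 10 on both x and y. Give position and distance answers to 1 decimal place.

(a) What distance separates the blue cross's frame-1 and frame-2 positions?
1.2

The blue cross moved from (1.9, 5.1) to (1.3, 4.1), a distance of √(0.6² + 1.0²) ≈ 1.2.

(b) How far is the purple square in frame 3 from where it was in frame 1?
6.1

The purple square moved from (7.0, 1.3) to (0.9, 1.3), a distance of √(6.1² + 0.0²) ≈ 6.1.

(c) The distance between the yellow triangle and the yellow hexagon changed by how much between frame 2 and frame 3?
-2.1

Distance in frame 2: 9.8. Distance in frame 3: 7.7.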